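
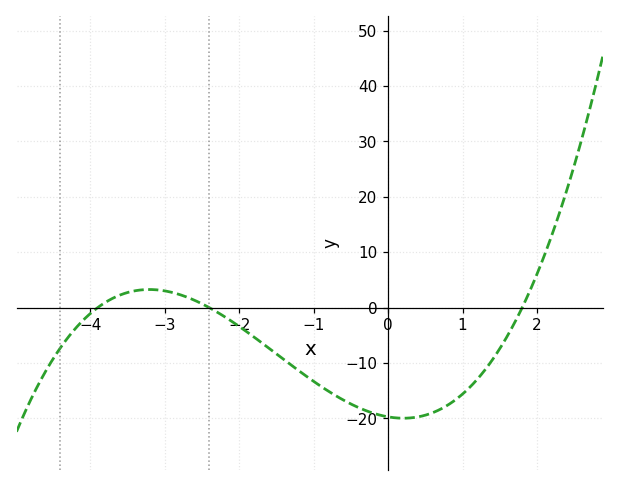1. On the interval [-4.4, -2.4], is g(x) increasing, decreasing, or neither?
neither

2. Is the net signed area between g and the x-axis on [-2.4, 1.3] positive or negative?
negative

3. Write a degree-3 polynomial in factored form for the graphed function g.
y = 1.17(x + 3.9)(x + 2.4)(x - 1.8)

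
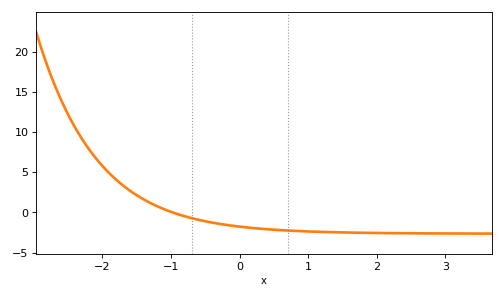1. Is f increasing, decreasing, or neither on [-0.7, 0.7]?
decreasing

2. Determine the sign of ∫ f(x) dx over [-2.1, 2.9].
negative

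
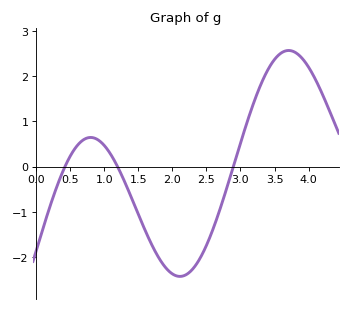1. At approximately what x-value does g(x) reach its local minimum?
2.1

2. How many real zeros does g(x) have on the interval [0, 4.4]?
3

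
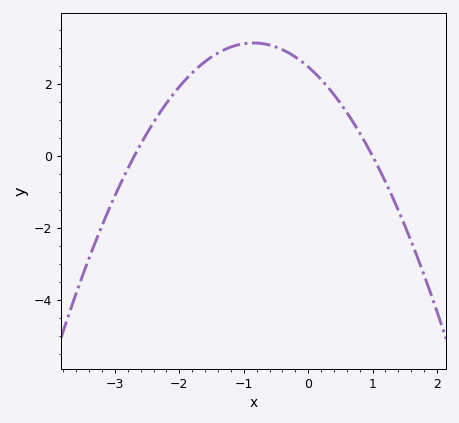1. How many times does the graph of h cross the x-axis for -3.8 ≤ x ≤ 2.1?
2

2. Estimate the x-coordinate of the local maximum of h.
-0.8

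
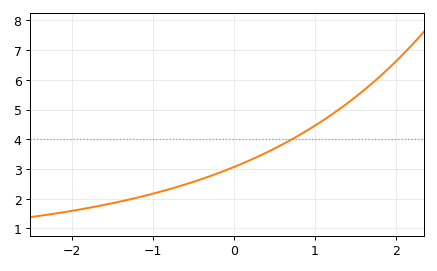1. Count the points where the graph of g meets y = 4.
1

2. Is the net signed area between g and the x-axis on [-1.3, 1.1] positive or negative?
positive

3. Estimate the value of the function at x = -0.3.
2.7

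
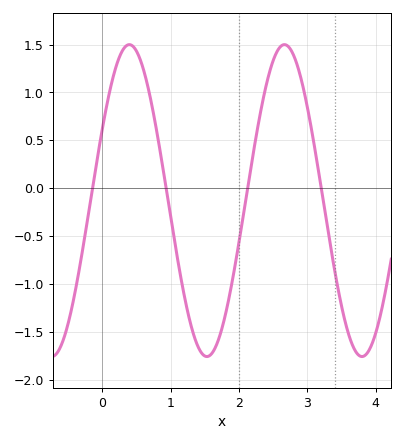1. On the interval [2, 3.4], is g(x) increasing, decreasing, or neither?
neither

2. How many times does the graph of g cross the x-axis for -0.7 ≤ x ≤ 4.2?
4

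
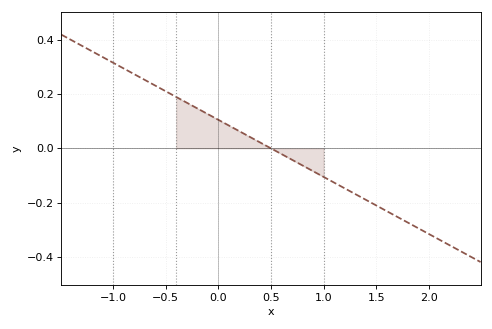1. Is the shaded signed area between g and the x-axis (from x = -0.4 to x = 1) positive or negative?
positive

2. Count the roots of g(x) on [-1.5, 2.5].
1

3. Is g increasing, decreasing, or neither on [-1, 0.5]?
decreasing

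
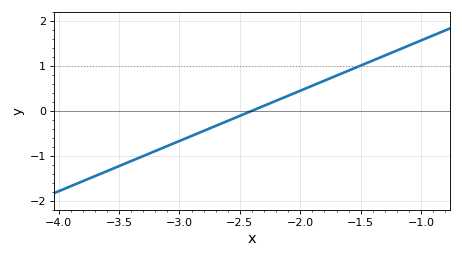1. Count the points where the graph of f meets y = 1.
1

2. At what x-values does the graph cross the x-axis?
-2.4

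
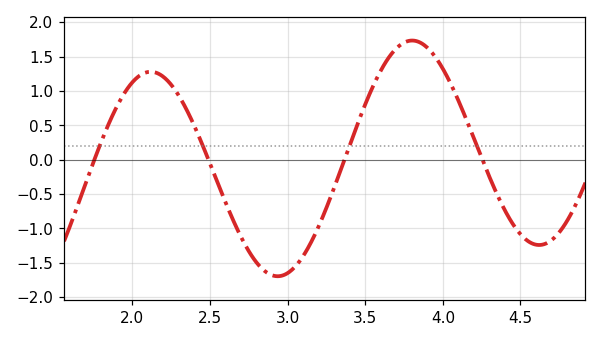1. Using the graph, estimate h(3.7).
1.6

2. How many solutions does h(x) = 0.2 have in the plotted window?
4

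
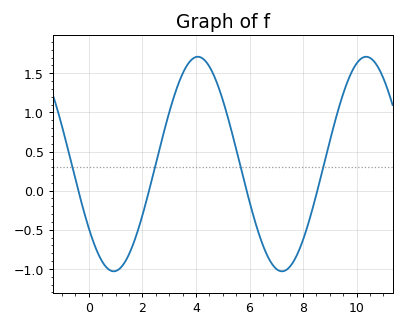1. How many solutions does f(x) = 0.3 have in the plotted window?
4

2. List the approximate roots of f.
-0.4, 2.2, 5.8, 8.6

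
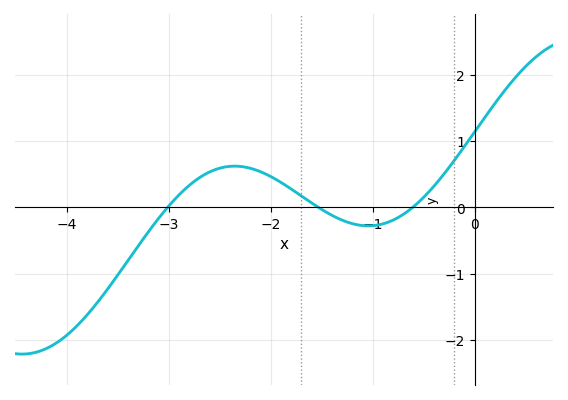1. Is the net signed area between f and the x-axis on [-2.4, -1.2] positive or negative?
positive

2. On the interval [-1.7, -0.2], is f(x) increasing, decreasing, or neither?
neither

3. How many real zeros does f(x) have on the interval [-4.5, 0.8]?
3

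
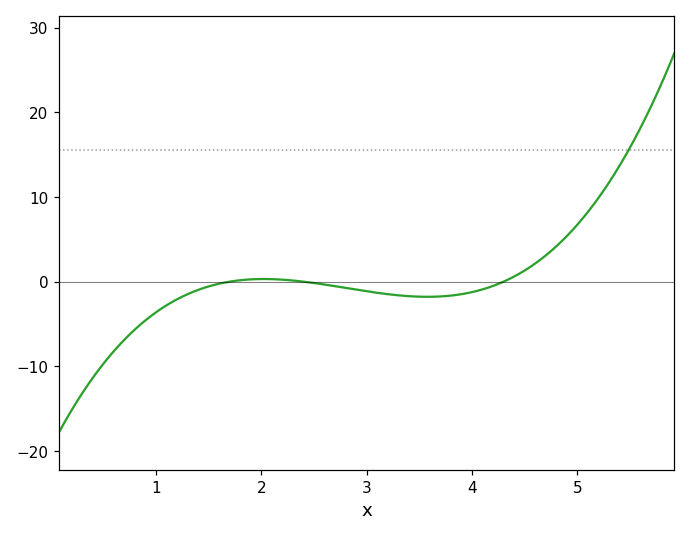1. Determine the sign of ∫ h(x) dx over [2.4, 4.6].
negative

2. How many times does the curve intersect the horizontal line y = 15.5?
1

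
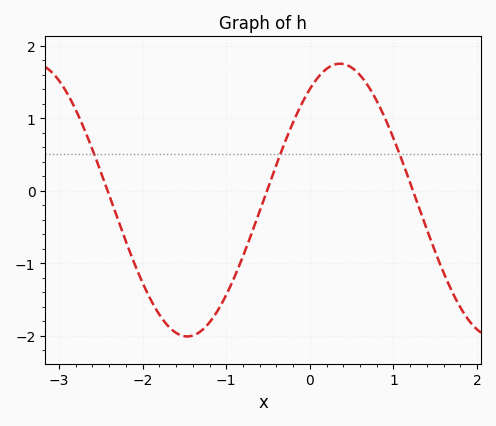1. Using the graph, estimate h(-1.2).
-1.82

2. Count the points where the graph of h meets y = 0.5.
3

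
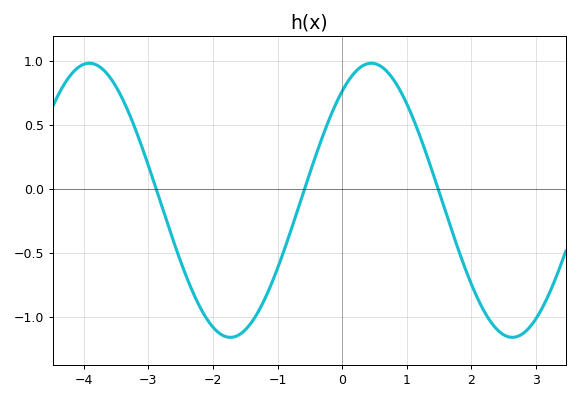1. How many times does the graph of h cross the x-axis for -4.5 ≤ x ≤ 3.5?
3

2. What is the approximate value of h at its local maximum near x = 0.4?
0.98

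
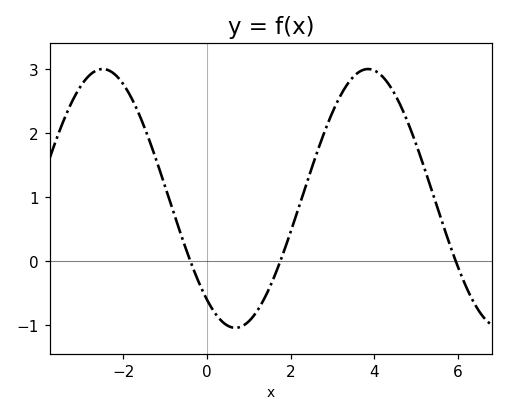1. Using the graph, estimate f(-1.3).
1.74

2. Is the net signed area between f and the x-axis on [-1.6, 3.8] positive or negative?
positive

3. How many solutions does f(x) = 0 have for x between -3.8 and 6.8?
3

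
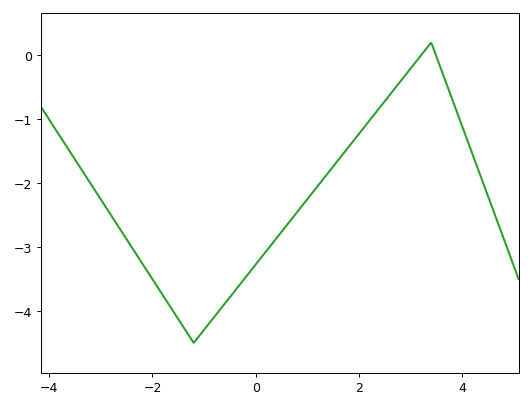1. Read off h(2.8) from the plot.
-0.413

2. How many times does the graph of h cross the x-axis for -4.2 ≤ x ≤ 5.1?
2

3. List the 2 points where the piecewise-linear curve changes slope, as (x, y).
(-1.2, -4.5); (3.4, 0.2)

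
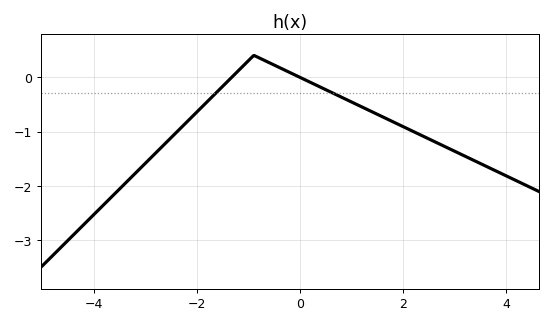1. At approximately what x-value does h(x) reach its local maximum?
-1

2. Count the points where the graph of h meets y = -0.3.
2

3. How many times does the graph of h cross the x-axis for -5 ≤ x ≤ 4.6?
2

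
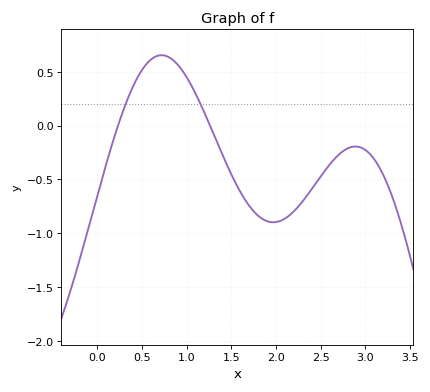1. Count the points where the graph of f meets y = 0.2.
2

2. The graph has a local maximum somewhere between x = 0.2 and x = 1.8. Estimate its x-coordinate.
0.719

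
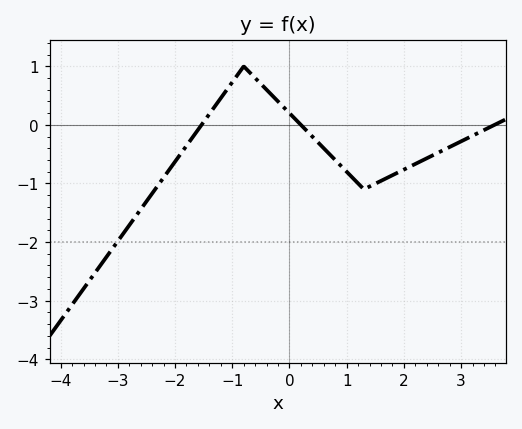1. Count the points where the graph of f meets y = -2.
1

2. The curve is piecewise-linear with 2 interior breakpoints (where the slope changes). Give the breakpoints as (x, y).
(-0.8, 1); (1.3, -1.1)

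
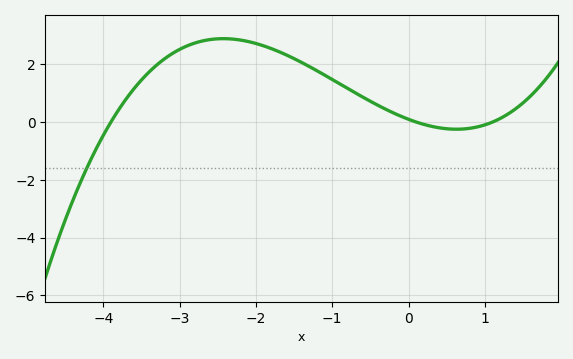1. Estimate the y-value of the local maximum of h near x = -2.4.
2.8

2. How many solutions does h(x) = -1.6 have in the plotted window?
1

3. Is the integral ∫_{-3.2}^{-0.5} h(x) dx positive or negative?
positive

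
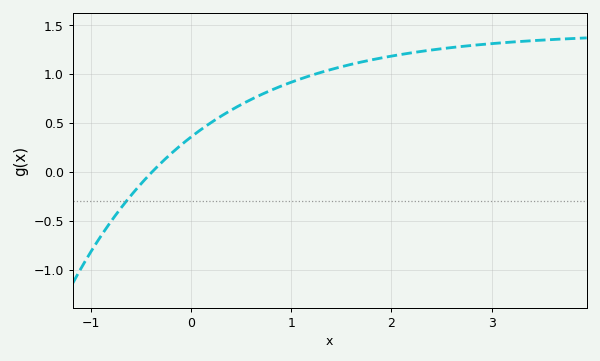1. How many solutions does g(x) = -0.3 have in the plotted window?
1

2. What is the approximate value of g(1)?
0.919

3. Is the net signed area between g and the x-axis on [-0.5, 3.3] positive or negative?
positive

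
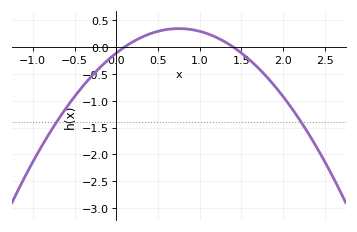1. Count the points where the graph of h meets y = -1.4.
2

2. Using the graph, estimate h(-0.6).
-1.13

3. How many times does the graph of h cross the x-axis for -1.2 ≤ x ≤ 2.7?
2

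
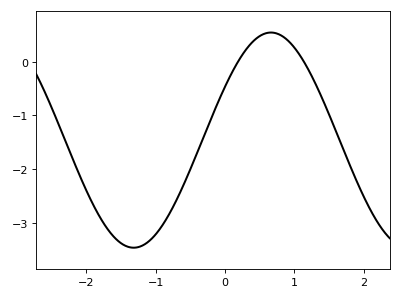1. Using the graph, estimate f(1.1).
0.1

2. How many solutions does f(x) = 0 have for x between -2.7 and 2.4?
2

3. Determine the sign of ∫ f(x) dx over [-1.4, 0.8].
negative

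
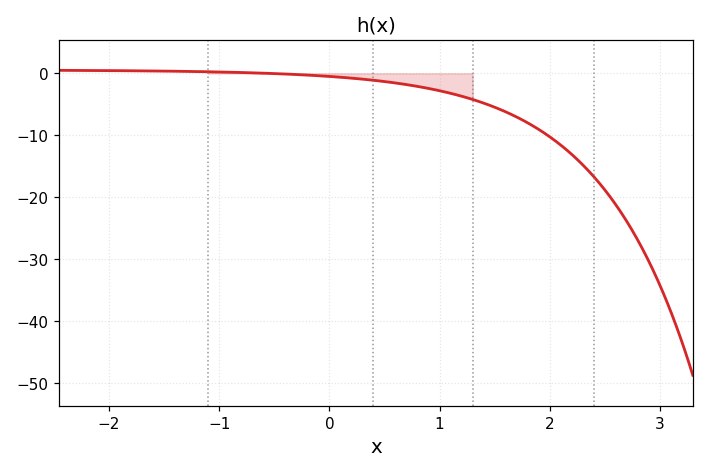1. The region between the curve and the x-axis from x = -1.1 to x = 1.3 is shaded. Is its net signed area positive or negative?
negative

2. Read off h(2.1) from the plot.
-12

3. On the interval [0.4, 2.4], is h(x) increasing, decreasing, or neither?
decreasing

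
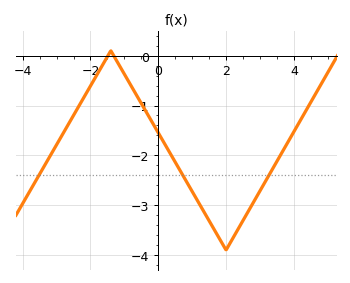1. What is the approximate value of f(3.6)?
-2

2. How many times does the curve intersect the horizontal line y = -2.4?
3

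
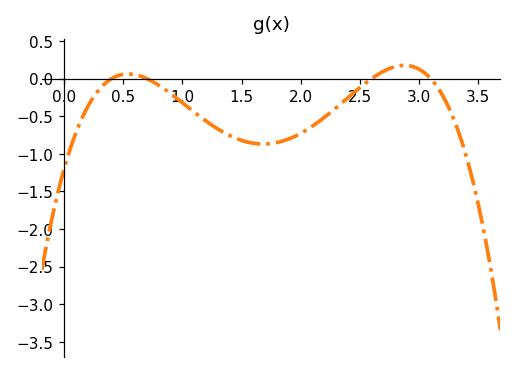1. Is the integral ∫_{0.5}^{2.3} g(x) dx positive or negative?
negative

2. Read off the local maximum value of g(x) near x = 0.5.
0.05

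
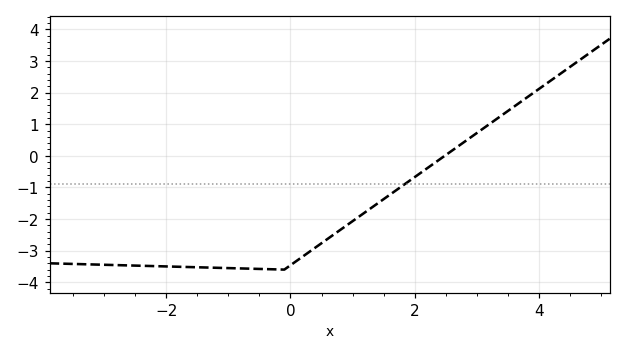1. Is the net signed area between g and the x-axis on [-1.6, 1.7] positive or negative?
negative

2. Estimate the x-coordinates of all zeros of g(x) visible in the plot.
2.4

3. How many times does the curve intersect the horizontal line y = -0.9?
1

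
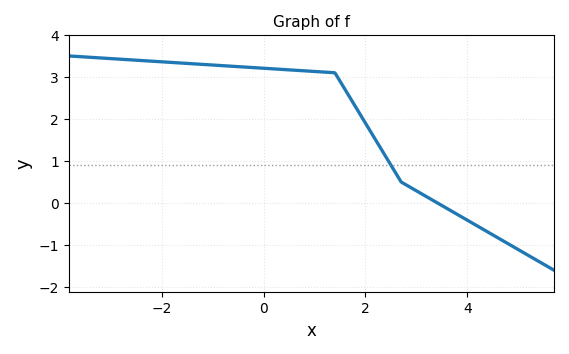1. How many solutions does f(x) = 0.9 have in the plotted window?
1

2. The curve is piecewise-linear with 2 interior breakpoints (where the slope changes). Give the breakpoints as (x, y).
(1.4, 3.1); (2.7, 0.5)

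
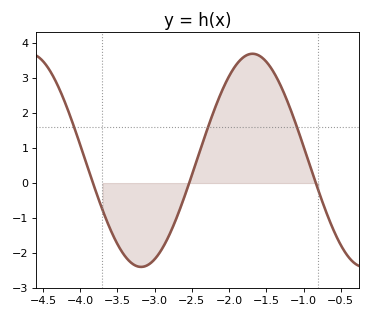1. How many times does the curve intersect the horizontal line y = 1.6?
3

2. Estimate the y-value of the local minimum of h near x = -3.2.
-2.4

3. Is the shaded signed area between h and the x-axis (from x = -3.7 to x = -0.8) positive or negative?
positive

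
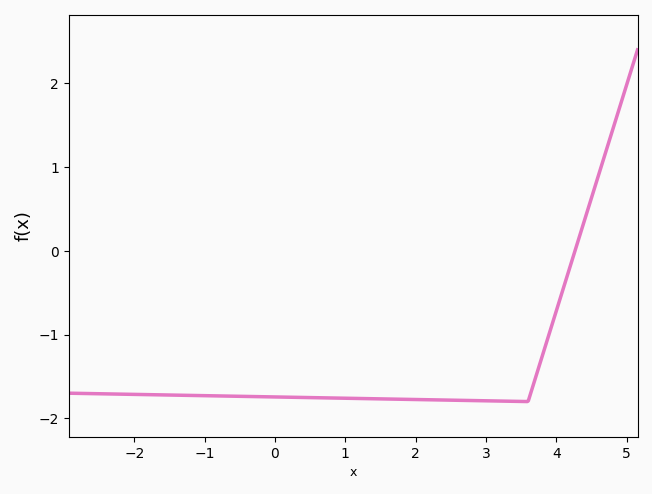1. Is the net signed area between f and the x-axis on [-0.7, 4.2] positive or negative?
negative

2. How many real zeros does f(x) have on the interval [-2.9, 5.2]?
1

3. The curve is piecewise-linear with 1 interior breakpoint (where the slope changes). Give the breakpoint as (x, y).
(3.6, -1.8)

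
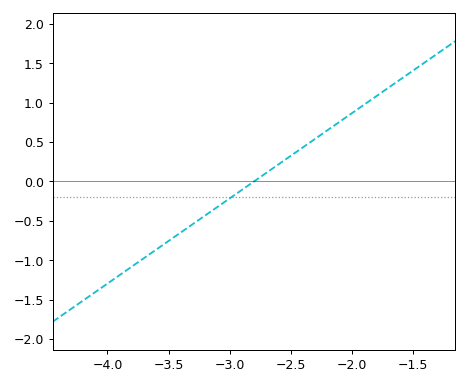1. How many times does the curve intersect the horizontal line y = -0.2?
1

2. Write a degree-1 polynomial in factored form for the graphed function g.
y = 1.08(x + 2.8)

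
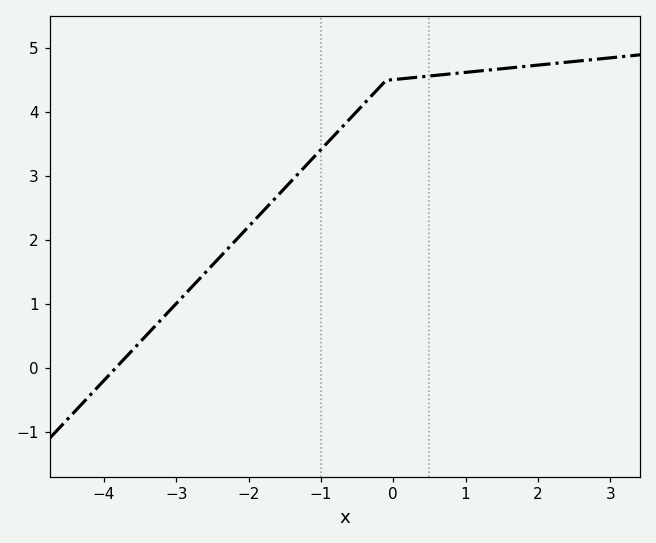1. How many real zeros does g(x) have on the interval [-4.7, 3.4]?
1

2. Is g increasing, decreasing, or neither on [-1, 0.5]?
increasing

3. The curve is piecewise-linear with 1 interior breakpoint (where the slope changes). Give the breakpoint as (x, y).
(-0.1, 4.5)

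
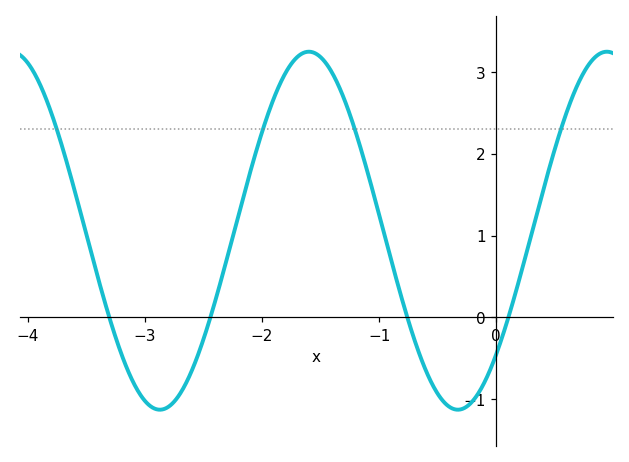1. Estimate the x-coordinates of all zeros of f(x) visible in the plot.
-3.3, -2.44, -0.759, 0.103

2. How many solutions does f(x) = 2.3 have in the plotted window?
4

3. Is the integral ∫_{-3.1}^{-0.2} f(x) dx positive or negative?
positive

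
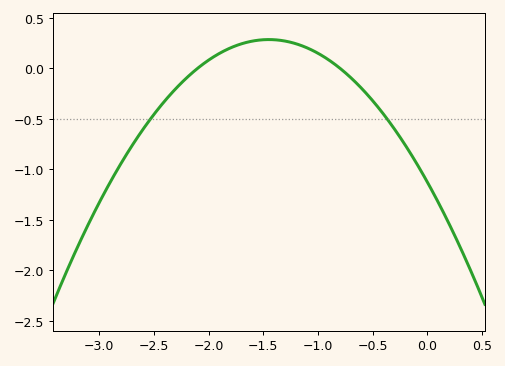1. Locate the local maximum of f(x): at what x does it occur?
-1.45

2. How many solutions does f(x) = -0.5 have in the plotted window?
2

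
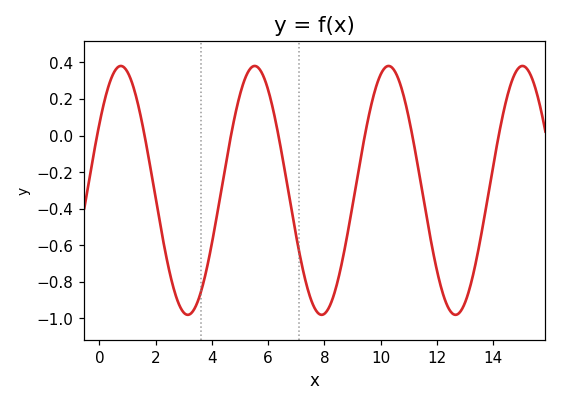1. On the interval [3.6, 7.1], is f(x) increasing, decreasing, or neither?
neither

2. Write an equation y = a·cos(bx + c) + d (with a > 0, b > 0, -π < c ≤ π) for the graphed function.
y = 0.68cos(1.3x - 1) - 0.3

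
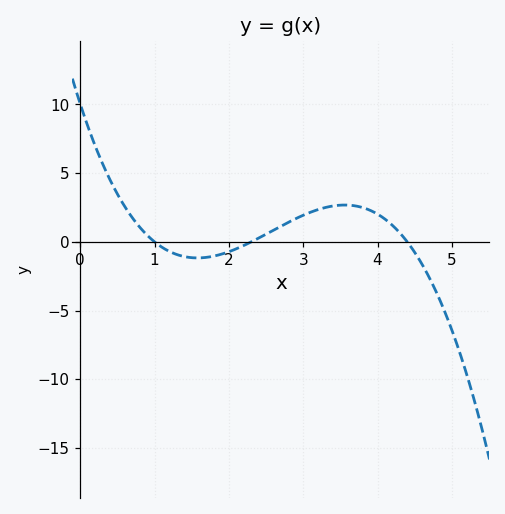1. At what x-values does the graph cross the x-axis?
1, 2.3, 4.4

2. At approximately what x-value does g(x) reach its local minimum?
1.58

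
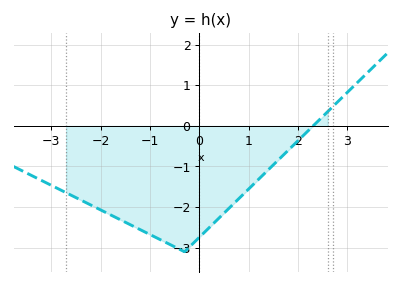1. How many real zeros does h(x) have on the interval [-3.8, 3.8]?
1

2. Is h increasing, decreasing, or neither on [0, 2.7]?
increasing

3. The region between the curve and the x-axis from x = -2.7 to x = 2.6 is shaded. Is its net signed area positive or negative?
negative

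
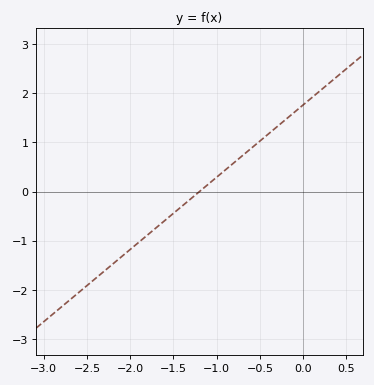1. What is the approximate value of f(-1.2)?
0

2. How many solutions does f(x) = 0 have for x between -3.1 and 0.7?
1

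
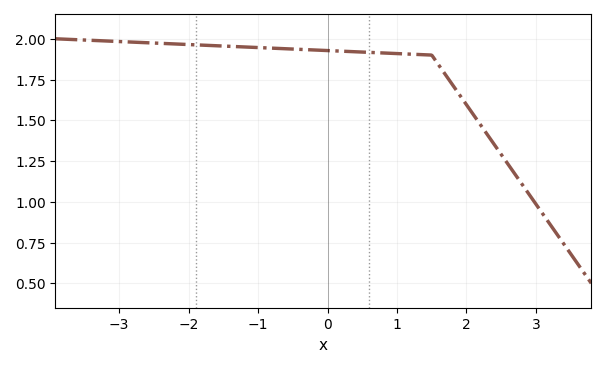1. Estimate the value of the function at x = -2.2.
1.96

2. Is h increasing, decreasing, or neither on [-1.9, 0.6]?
decreasing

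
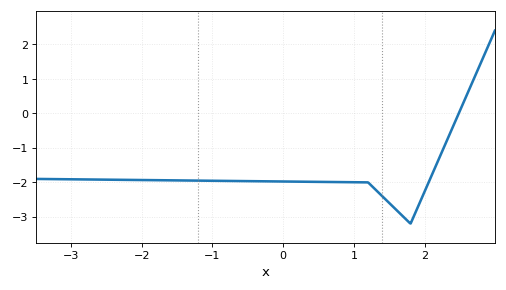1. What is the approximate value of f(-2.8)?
-1.9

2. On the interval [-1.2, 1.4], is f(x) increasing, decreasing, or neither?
decreasing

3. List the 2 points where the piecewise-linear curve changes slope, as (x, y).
(1.2, -2); (1.8, -3.2)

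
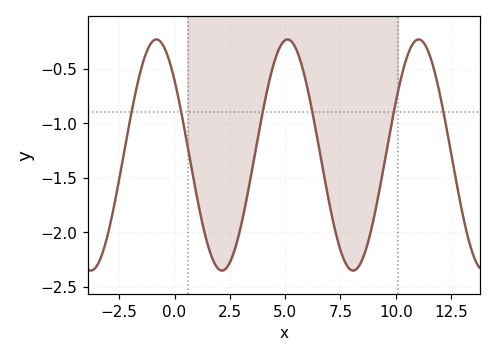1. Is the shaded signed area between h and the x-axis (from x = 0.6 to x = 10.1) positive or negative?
negative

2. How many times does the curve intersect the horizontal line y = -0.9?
6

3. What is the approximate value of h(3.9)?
-0.985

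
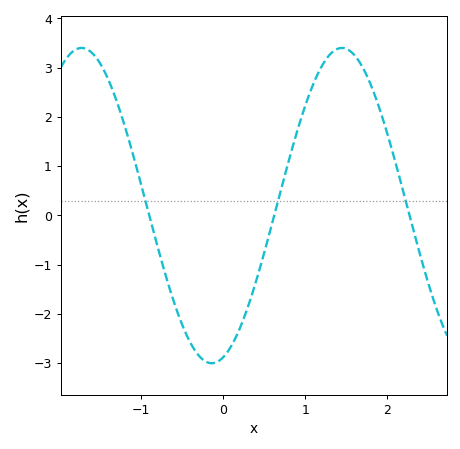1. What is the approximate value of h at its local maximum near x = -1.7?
3.4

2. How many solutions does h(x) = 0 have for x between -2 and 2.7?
3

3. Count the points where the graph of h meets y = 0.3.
3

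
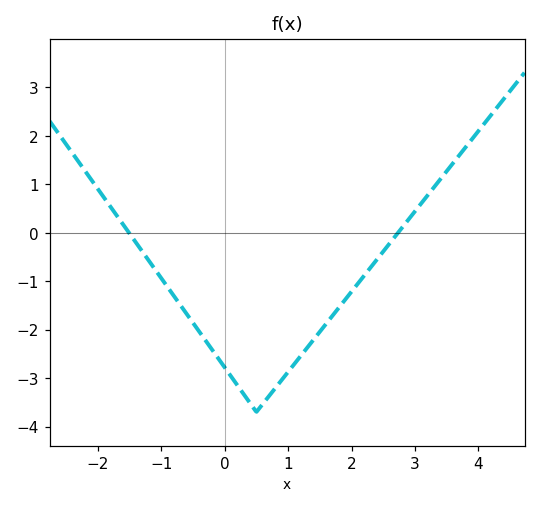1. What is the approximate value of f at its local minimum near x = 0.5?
-3.7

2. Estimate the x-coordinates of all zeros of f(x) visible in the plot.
-1.51, 2.73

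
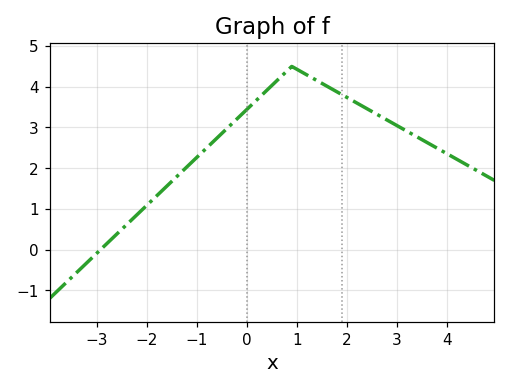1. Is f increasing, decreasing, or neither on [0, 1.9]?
neither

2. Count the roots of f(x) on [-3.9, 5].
1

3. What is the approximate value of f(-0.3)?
3.09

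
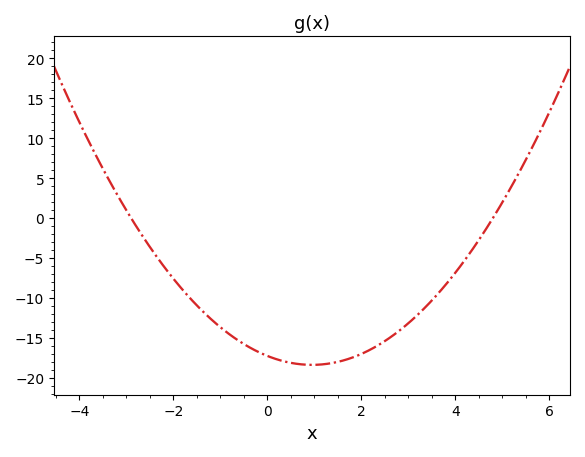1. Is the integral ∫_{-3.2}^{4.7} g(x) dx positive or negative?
negative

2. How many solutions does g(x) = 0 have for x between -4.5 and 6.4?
2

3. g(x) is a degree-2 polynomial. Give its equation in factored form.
y = 1.24(x + 2.9)(x - 4.8)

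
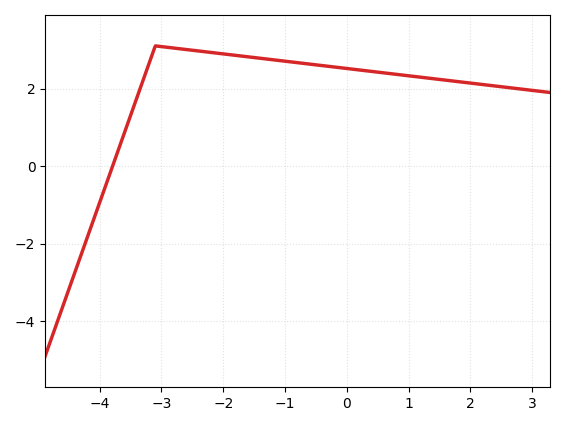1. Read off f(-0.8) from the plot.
2.67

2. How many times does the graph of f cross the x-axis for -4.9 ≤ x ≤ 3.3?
1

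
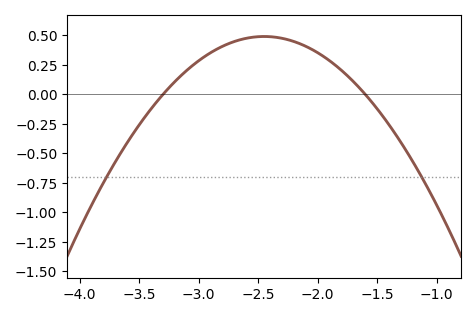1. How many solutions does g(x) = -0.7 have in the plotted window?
2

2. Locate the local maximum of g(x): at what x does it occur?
-2.45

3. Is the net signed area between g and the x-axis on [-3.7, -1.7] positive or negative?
positive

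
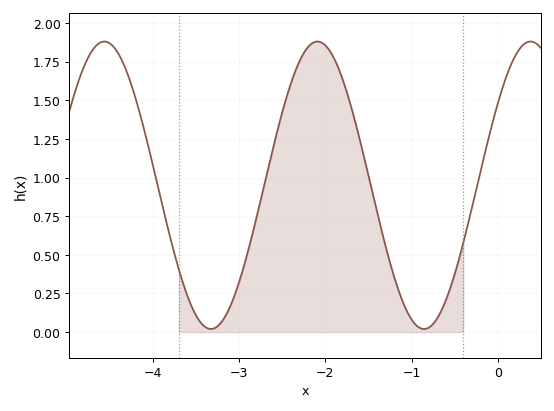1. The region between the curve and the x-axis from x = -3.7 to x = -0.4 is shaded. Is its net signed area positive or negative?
positive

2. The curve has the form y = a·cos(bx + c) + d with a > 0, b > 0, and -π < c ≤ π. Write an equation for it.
y = 0.93cos(2.54x - 0.97) + 0.95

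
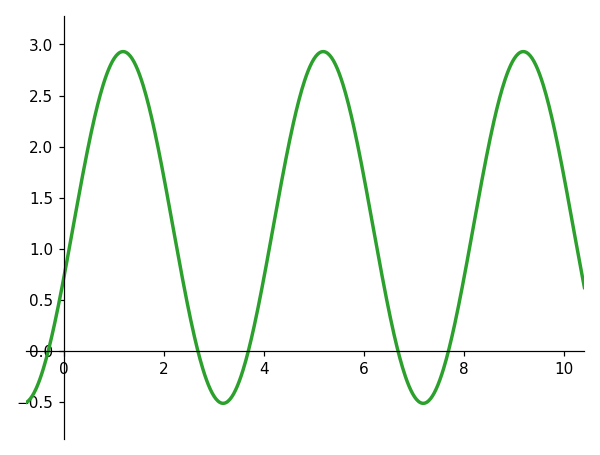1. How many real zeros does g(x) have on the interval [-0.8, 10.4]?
5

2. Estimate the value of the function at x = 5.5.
2.7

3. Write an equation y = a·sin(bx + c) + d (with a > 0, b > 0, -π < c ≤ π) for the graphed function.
y = 1.72sin(1.6x - 0.28) + 1.21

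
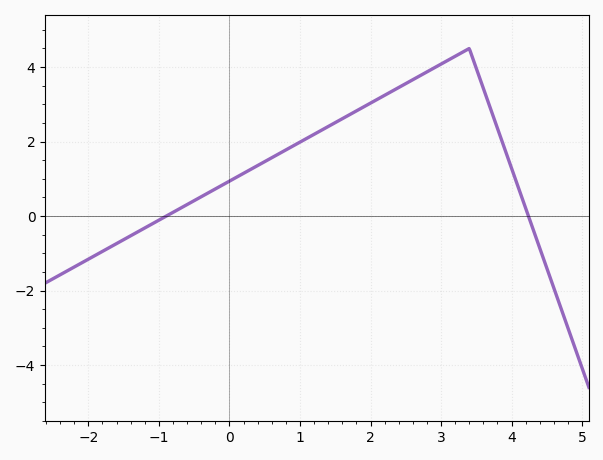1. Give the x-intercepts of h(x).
-0.8, 4.2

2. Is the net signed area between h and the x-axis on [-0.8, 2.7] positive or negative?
positive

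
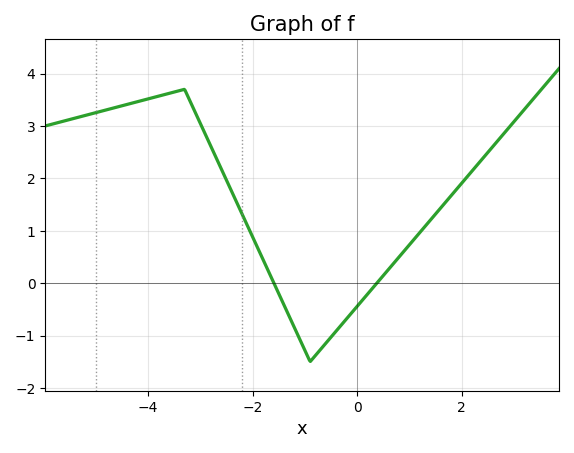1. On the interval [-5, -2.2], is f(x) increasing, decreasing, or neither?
neither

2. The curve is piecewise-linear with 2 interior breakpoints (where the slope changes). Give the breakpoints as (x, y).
(-3.3, 3.7); (-0.9, -1.5)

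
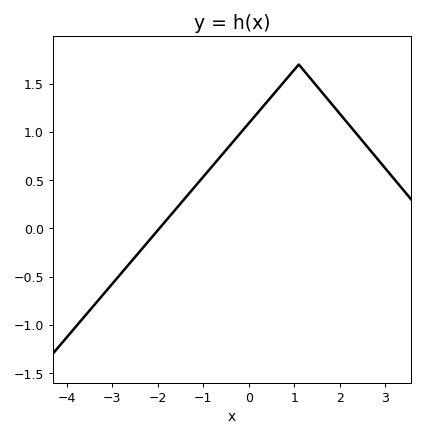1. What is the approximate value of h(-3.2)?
-0.7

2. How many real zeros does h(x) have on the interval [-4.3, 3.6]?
1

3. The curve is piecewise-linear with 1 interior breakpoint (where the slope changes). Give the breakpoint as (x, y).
(1.1, 1.7)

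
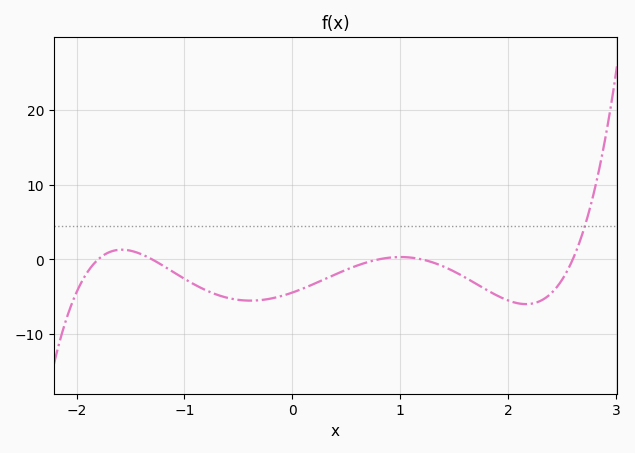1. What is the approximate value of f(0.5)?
-1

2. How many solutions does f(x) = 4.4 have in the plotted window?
1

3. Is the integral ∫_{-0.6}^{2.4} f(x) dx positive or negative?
negative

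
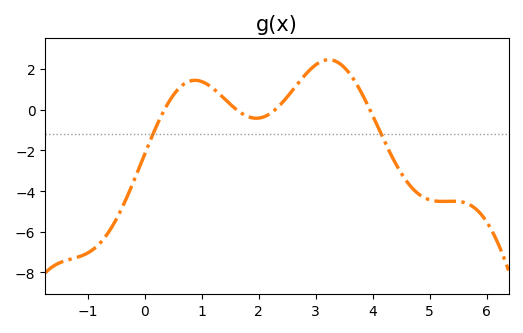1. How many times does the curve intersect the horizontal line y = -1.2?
2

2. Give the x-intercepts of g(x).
0.4, 1.6, 2.2, 4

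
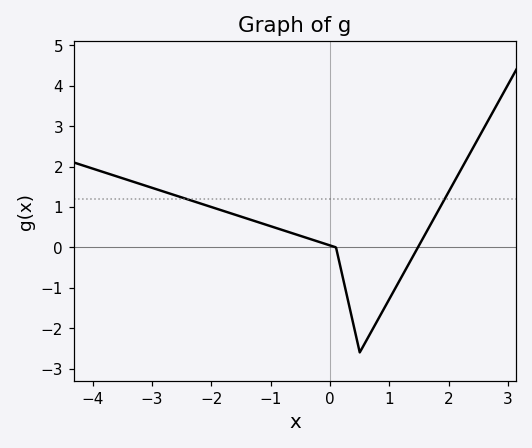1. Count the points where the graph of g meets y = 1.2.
2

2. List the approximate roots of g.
0.1, 1.48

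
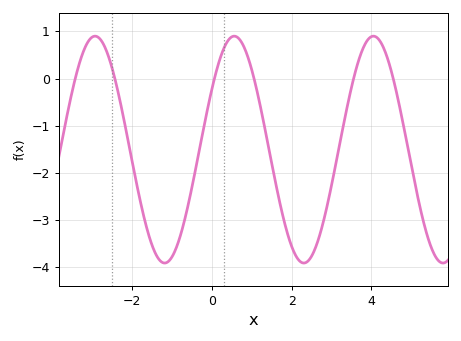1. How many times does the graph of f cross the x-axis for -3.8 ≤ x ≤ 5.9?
6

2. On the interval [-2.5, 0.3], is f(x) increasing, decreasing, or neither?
neither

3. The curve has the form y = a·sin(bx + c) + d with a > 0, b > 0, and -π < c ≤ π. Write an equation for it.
y = 2.41sin(1.8x + 0.562) - 1.51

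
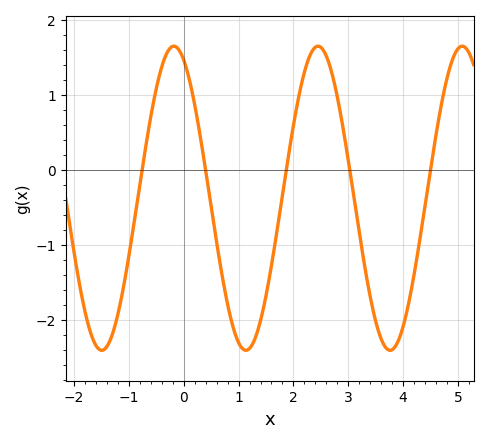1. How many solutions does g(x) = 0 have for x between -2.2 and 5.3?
5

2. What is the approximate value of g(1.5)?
-1.7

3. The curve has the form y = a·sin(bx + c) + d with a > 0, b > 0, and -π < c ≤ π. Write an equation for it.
y = 2.03sin(2.4x + 2) - 0.38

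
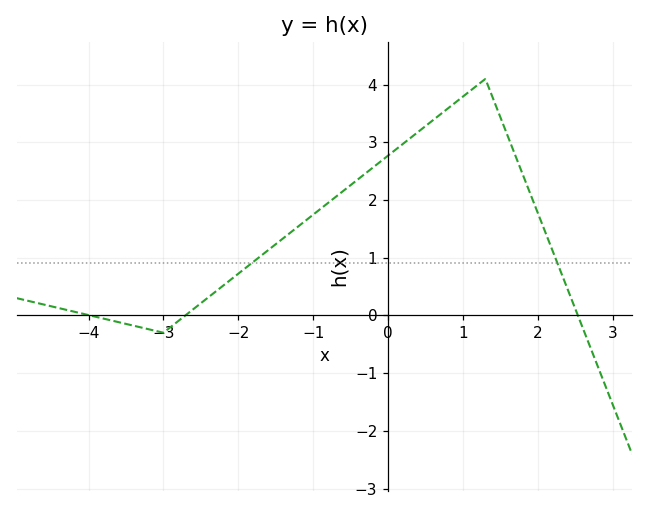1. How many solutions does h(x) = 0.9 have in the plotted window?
2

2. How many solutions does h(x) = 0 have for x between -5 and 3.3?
3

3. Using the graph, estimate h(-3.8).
-0.1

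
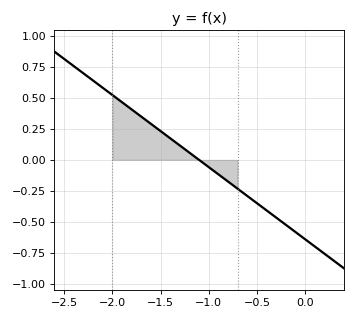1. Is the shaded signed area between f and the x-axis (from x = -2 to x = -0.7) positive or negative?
positive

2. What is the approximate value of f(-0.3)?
-0.464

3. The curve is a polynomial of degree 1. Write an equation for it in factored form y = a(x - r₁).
y = -0.58(x + 1.1)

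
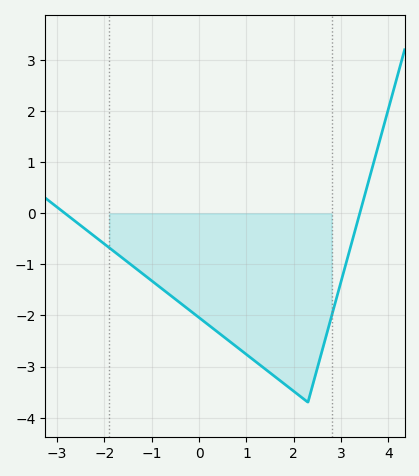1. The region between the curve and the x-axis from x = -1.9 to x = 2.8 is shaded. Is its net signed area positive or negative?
negative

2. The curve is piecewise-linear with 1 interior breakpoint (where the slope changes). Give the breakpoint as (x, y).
(2.3, -3.7)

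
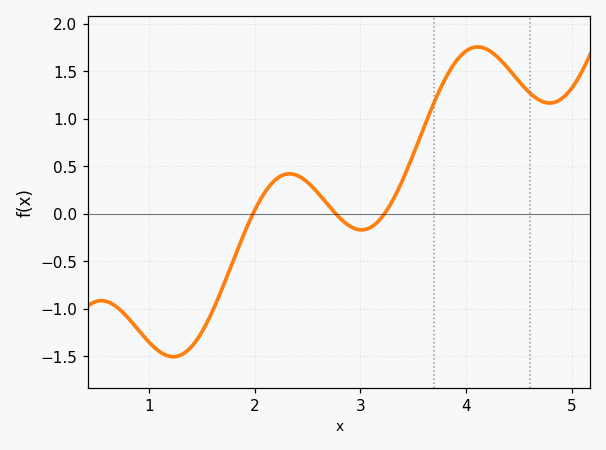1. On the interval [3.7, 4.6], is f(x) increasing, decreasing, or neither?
neither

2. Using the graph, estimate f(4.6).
1.28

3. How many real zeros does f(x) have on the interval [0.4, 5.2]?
3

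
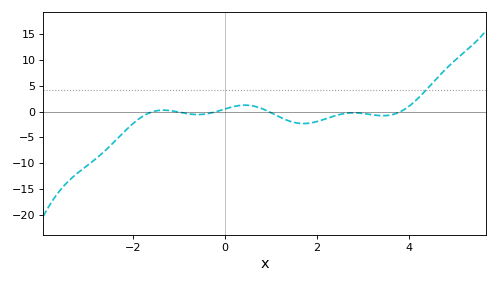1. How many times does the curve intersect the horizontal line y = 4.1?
1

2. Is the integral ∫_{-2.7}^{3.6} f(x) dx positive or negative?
negative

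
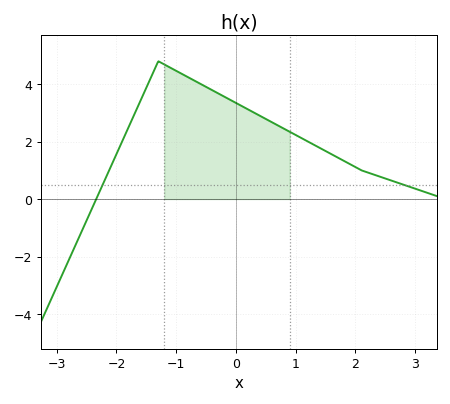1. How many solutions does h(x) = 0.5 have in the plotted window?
2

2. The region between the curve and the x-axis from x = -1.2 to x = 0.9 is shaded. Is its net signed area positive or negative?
positive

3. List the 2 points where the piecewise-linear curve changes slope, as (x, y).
(-1.3, 4.8); (2.1, 1)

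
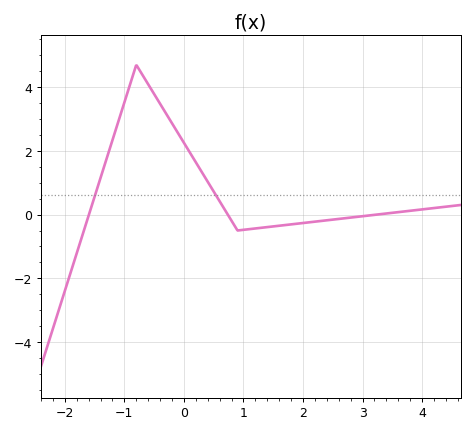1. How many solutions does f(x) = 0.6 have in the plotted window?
2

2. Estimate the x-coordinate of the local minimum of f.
0.902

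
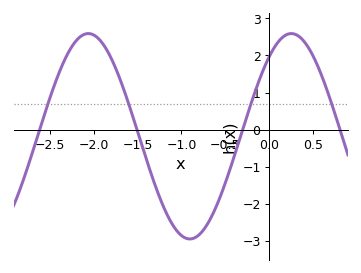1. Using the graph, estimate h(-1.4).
-0.794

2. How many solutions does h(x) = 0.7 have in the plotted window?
4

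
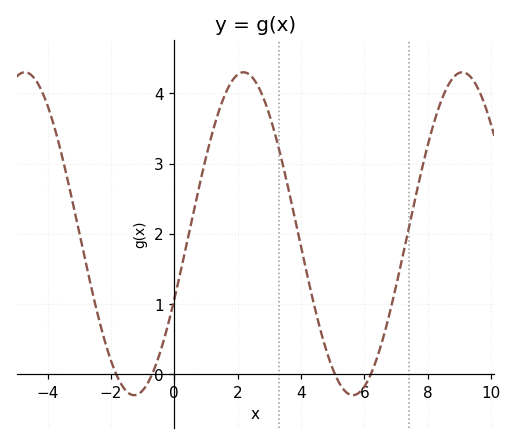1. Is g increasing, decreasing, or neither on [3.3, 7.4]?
neither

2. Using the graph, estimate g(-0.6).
0.108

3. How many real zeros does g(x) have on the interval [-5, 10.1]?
4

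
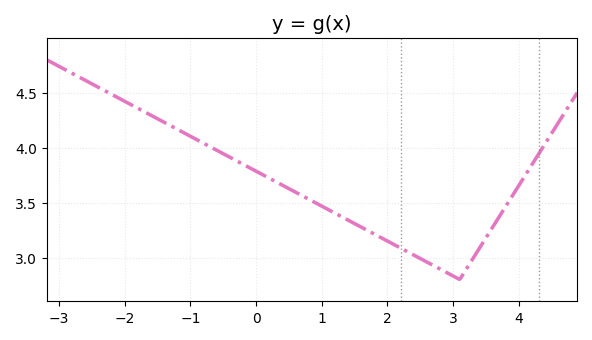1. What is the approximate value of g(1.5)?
3.3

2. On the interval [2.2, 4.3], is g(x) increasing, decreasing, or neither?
neither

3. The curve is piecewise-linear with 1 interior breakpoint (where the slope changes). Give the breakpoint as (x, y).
(3.1, 2.8)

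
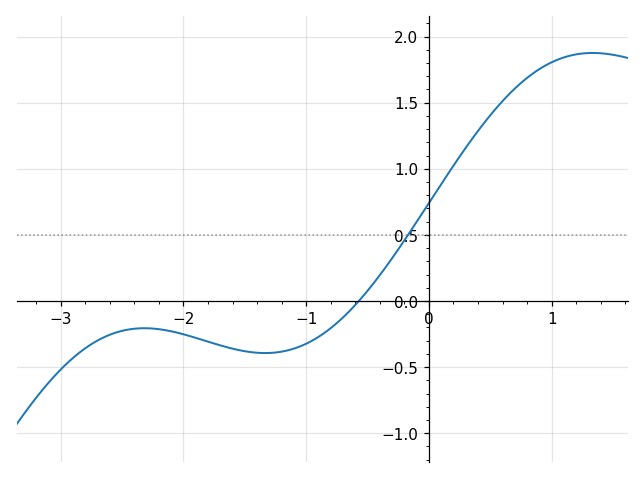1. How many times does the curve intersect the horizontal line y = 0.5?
1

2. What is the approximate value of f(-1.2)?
-0.4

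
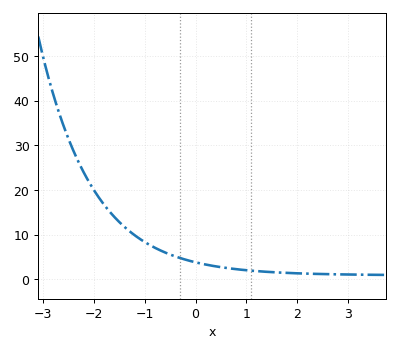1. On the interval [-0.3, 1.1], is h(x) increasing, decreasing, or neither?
decreasing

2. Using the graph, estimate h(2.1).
1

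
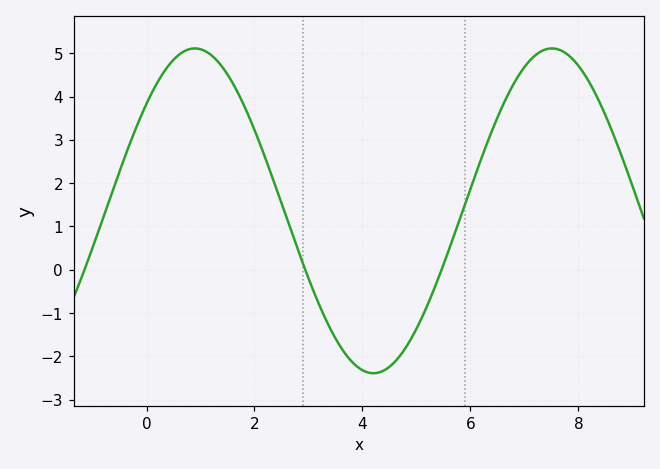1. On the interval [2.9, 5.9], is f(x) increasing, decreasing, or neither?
neither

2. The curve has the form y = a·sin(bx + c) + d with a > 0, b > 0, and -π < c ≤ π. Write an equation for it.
y = 3.75sin(0.95x + 0.72) + 1.36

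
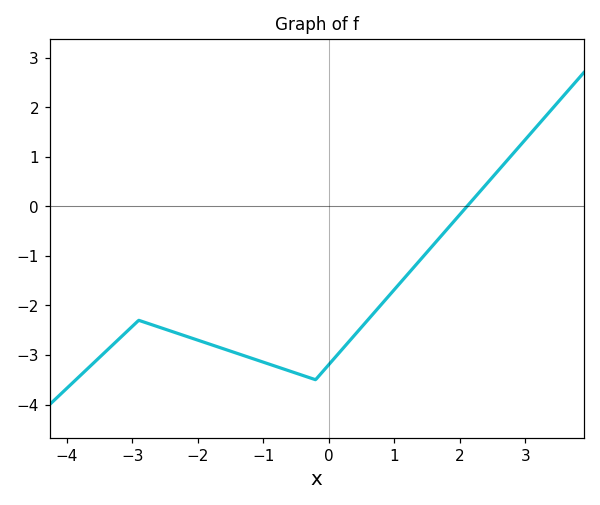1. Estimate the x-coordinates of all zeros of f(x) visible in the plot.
2.11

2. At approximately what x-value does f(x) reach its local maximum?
-2.9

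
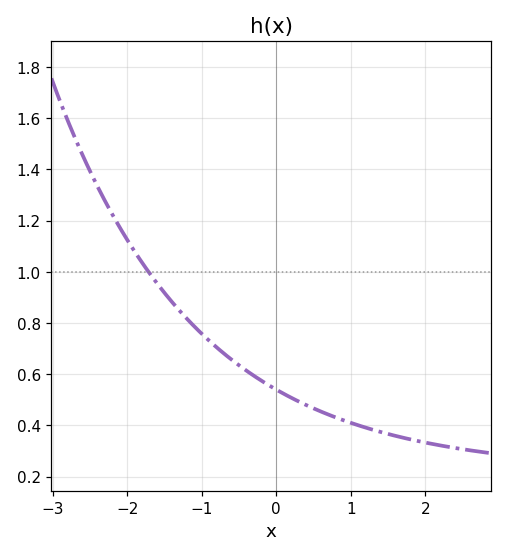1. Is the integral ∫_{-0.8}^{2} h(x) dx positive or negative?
positive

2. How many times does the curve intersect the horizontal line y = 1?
1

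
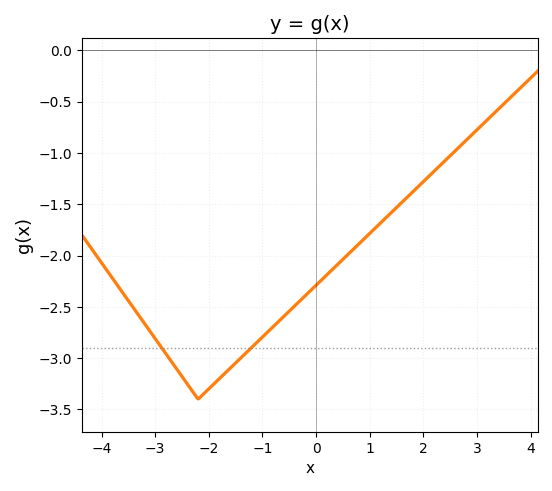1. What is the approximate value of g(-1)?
-2.8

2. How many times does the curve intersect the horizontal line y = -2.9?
2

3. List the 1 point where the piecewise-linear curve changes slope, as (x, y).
(-2.2, -3.4)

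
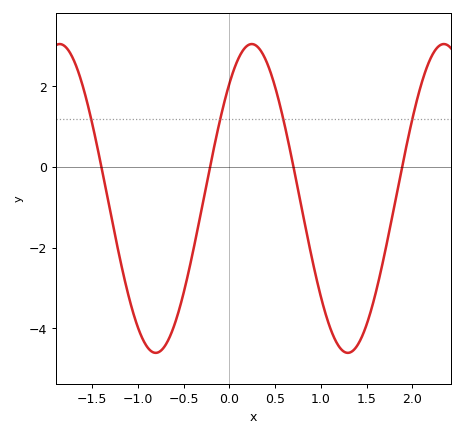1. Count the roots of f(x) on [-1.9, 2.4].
4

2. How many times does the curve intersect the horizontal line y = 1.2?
4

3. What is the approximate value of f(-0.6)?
-3.9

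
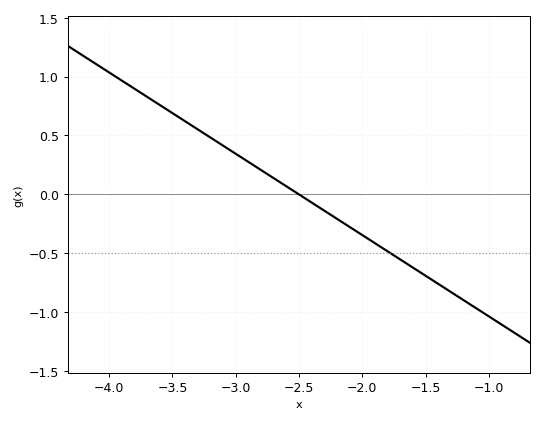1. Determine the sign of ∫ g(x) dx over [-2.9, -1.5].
negative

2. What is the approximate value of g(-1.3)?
-0.85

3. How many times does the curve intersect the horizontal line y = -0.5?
1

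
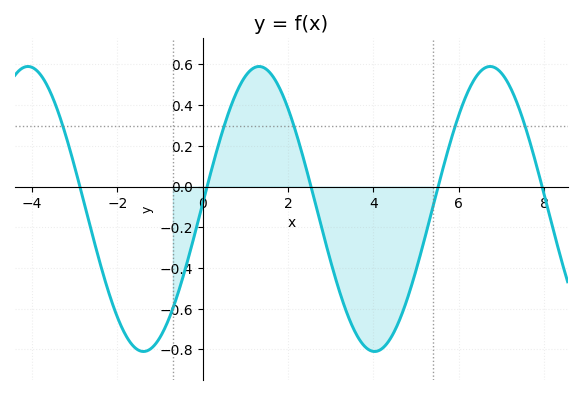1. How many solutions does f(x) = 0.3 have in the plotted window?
5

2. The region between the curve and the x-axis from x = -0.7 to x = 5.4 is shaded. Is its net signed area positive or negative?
negative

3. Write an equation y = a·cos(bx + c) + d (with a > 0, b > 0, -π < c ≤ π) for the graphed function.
y = 0.7cos(1.16x - 1.53) - 0.11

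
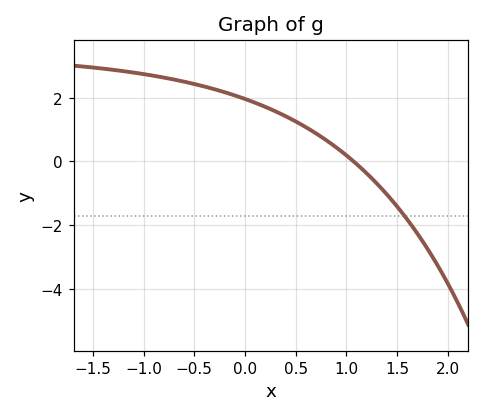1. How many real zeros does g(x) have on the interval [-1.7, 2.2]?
1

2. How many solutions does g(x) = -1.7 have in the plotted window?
1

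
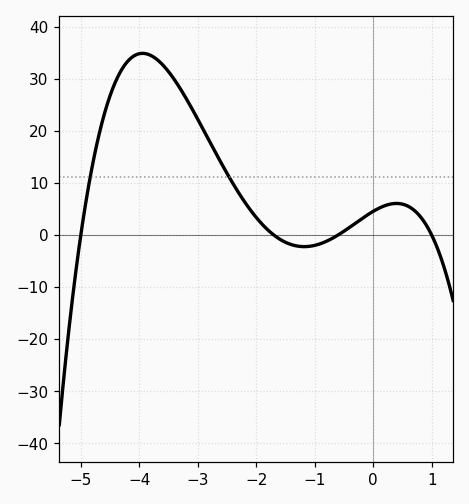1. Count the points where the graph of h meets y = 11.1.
2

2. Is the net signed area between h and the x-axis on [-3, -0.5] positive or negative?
positive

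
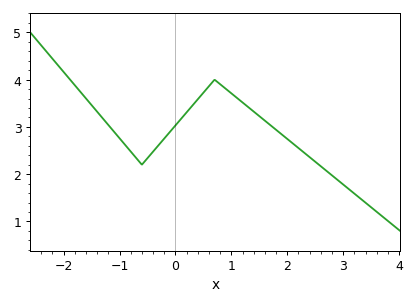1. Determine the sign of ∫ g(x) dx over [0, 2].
positive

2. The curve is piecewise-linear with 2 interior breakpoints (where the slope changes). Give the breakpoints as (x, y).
(-0.6, 2.2); (0.7, 4)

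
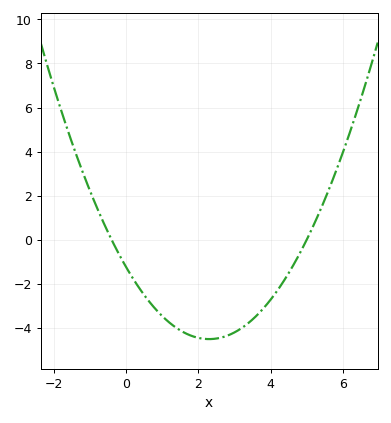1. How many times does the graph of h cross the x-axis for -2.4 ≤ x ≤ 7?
2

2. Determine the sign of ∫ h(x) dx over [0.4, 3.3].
negative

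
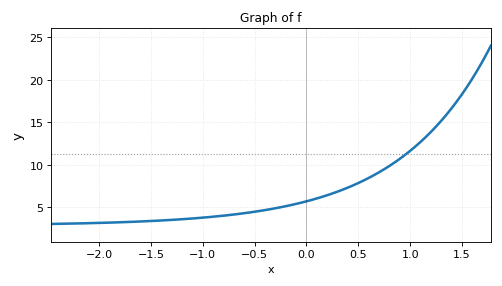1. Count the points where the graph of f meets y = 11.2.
1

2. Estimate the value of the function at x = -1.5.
3.36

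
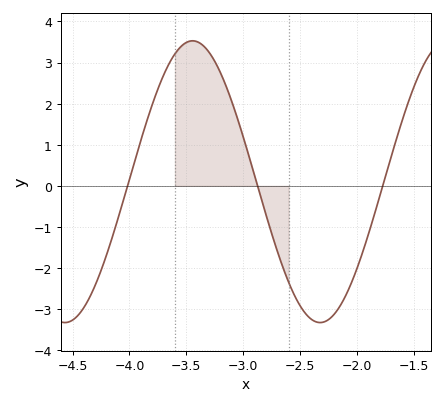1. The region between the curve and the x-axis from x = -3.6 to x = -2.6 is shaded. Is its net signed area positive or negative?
positive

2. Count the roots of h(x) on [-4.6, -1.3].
3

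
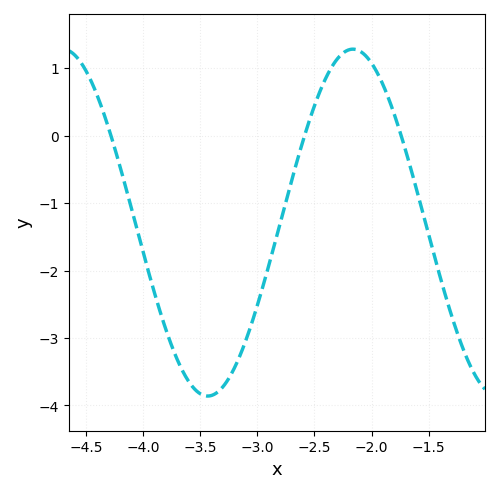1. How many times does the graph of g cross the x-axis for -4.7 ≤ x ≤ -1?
3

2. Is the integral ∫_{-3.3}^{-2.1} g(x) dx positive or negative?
negative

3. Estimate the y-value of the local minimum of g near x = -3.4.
-3.9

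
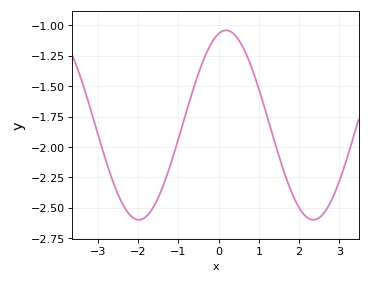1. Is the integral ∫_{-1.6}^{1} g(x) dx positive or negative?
negative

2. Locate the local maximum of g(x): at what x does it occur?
0.186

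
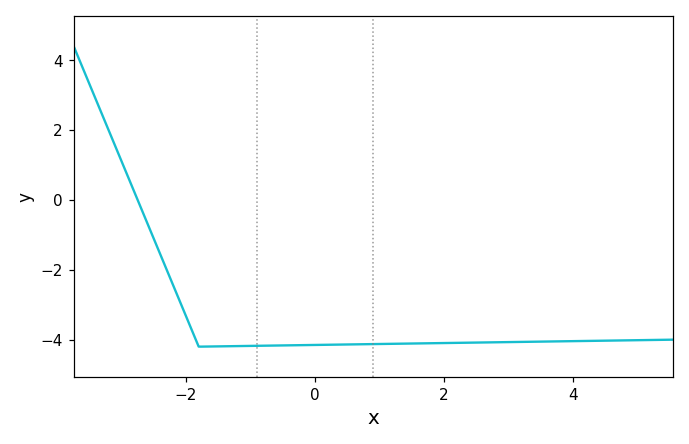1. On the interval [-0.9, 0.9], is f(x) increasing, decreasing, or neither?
increasing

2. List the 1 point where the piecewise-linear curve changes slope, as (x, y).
(-1.8, -4.2)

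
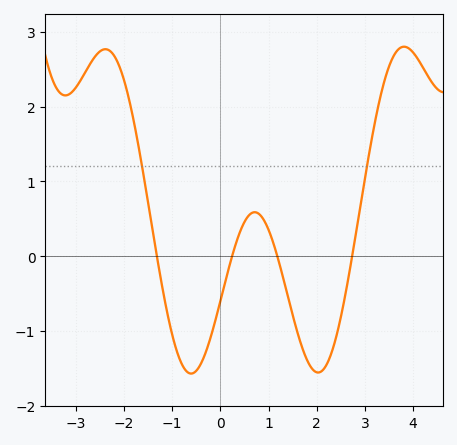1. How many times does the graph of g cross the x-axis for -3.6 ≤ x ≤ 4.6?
4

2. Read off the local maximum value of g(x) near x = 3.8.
2.8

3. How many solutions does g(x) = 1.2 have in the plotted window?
2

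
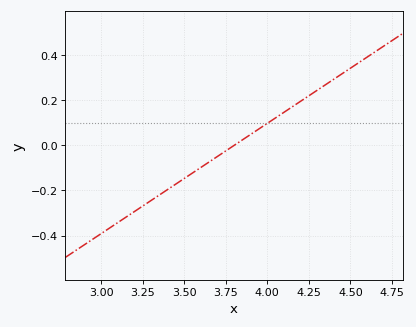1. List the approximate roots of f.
3.8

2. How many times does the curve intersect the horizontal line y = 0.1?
1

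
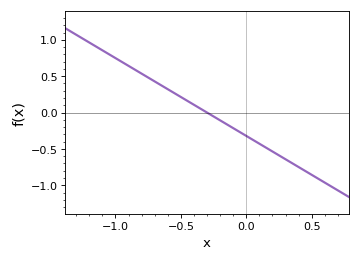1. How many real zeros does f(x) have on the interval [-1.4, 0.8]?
1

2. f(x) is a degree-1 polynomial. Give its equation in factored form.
y = -1.07(x + 0.3)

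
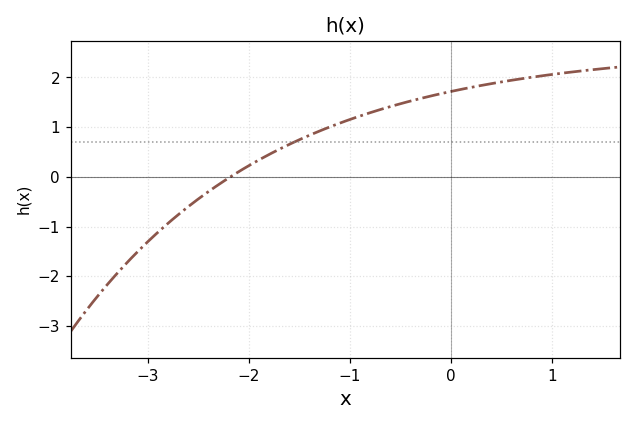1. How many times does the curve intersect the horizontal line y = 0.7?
1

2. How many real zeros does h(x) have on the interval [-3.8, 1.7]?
1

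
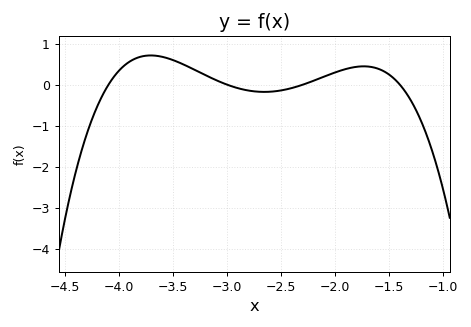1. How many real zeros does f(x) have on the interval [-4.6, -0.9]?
4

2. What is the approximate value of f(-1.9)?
0.382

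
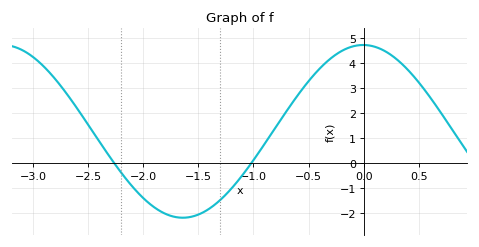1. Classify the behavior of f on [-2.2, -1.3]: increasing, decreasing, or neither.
neither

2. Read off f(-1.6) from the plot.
-2.2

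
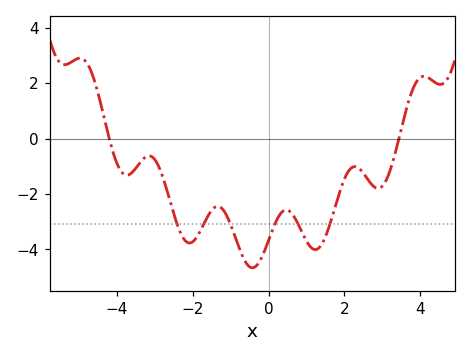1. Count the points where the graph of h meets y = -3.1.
6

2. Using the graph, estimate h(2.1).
-1.2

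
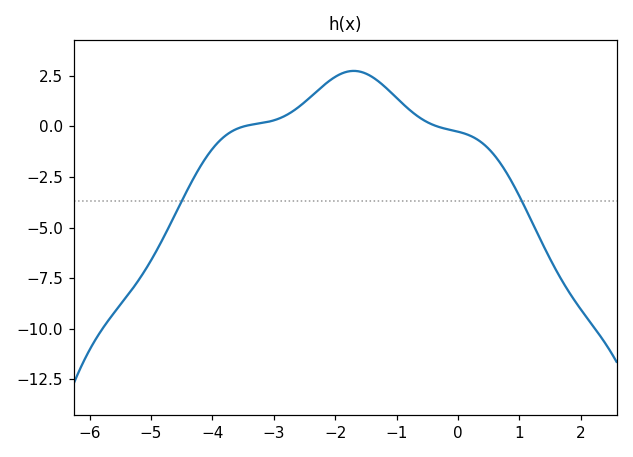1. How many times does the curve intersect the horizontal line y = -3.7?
2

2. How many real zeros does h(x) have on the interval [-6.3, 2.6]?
2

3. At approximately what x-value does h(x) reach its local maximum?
-1.7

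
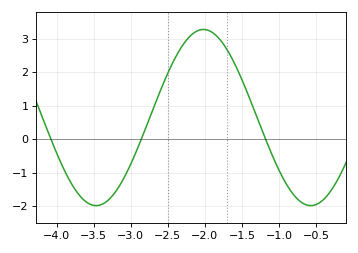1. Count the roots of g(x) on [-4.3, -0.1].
3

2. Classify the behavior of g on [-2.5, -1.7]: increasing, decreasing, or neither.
neither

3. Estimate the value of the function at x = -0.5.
-1.9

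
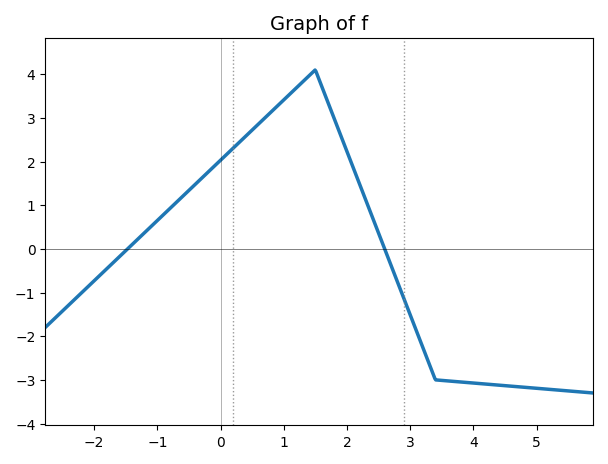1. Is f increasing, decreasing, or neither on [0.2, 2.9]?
neither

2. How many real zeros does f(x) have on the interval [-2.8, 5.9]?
2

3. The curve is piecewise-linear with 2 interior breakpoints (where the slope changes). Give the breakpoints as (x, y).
(1.5, 4.1); (3.4, -3)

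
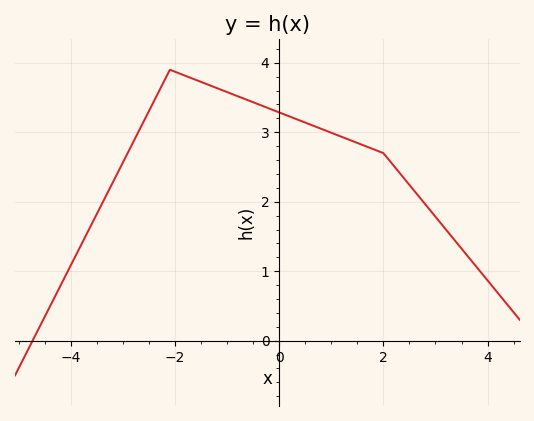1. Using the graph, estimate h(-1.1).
3.6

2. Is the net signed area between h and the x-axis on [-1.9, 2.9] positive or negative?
positive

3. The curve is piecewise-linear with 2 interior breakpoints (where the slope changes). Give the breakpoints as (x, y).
(-2.1, 3.9); (2, 2.7)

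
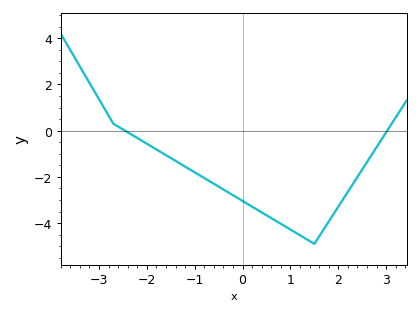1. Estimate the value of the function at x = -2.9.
1.01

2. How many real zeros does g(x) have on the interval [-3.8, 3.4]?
2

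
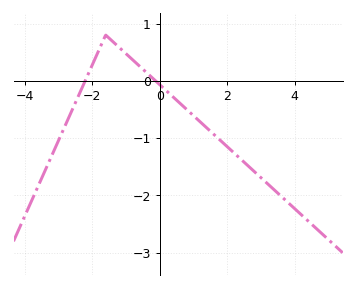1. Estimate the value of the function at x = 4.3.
-2.39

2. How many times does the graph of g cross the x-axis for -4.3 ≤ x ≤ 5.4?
2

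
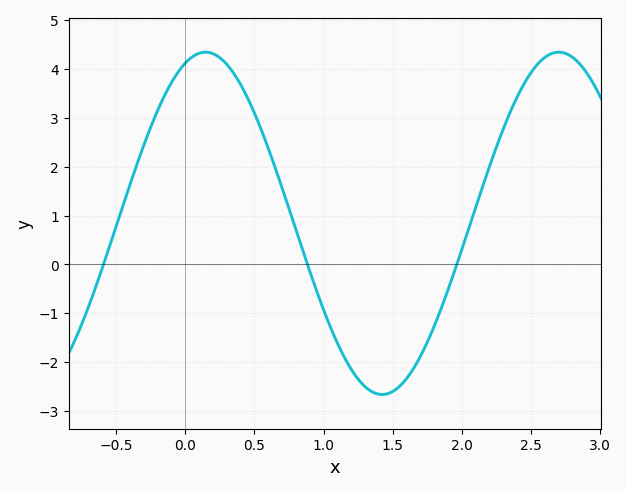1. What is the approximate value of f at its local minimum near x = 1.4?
-2.7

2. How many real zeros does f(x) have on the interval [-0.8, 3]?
3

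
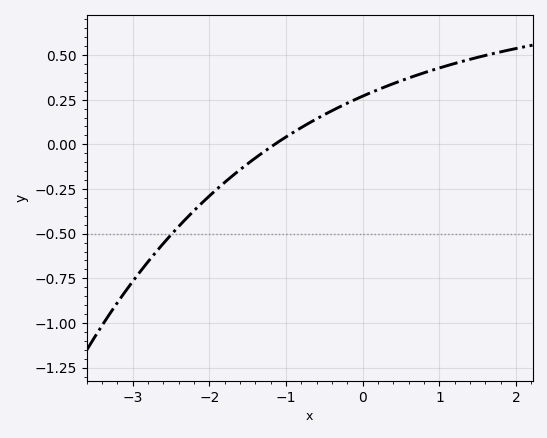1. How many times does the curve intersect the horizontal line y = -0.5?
1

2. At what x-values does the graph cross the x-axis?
-1.1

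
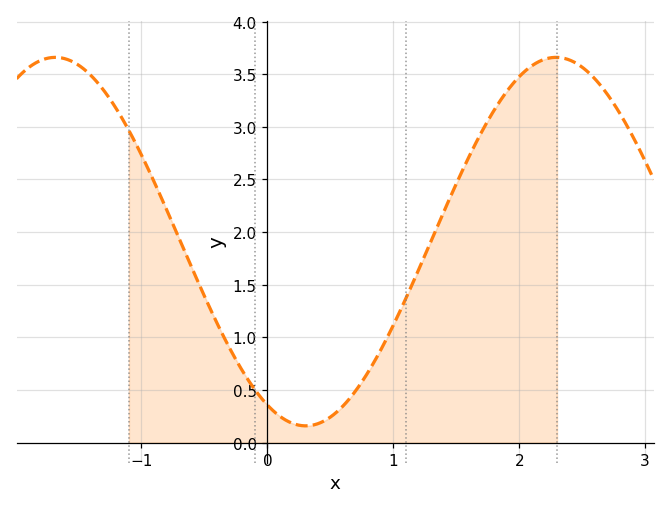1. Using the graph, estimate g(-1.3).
3.35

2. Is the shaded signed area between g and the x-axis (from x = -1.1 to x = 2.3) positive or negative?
positive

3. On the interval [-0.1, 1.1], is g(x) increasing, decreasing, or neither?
neither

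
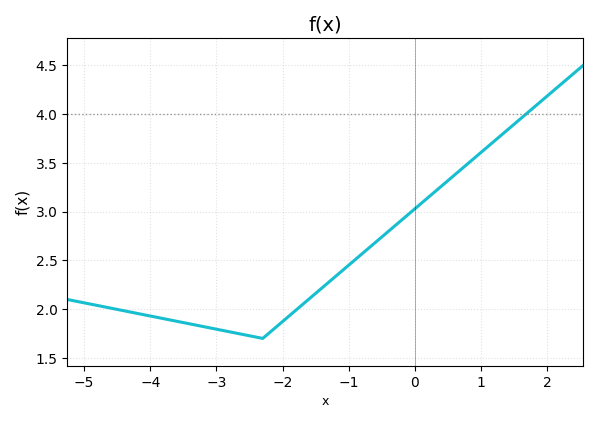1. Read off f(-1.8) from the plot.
2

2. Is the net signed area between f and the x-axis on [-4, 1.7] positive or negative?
positive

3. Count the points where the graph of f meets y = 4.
1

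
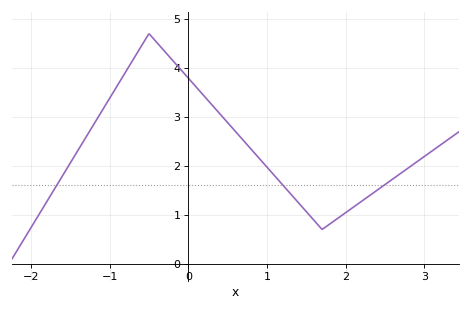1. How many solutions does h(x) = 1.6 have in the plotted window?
3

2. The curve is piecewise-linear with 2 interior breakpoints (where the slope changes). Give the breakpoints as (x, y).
(-0.5, 4.7); (1.7, 0.7)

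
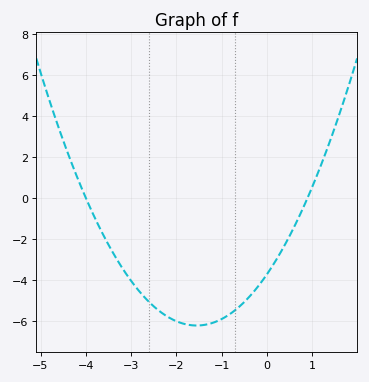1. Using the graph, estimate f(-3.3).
-3.06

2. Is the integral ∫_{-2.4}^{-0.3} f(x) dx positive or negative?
negative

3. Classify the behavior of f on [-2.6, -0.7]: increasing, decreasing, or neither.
neither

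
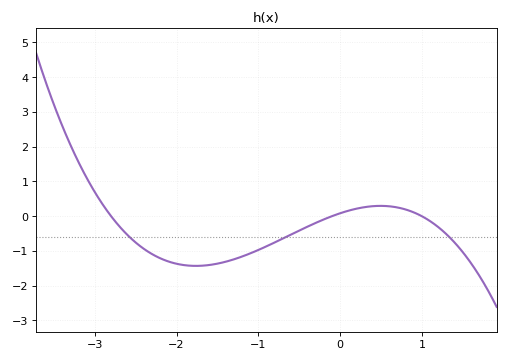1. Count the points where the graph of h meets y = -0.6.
3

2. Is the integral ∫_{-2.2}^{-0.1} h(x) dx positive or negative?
negative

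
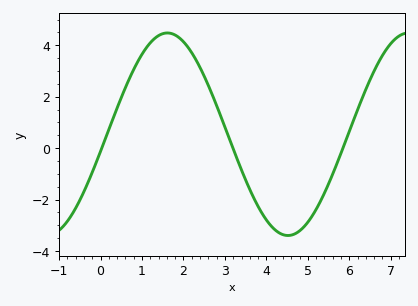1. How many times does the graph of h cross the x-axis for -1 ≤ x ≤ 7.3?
3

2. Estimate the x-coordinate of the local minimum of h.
4.52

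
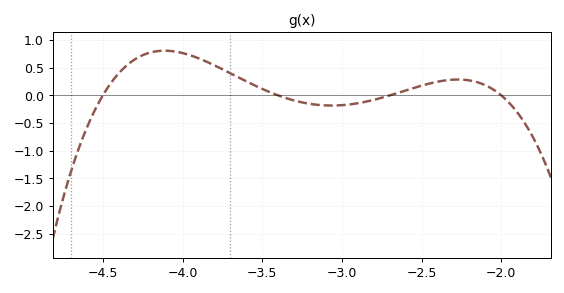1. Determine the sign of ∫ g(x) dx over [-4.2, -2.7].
positive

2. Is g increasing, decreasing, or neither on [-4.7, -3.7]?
neither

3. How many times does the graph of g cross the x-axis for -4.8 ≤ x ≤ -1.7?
4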